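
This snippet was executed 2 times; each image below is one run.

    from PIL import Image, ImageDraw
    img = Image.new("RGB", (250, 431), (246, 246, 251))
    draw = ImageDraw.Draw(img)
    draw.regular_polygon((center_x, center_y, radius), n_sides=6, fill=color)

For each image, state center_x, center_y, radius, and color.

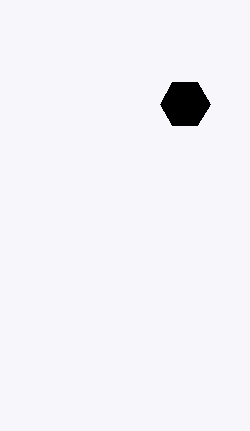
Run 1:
center_x = 185, center_y = 104, radius = 25, color = 'black'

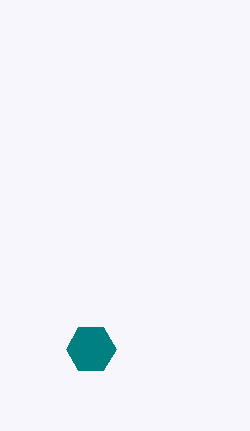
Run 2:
center_x = 91, center_y = 349, radius = 25, color = 'teal'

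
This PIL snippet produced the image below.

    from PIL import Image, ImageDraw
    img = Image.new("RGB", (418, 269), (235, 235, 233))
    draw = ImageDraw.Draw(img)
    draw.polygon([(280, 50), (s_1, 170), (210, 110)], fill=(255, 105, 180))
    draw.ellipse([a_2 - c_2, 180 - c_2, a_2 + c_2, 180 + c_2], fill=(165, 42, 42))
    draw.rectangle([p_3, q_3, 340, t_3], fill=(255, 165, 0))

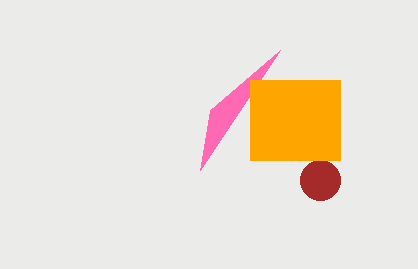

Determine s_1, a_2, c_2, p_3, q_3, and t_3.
s_1 = 200, a_2 = 320, c_2 = 20, p_3 = 250, q_3 = 80, t_3 = 160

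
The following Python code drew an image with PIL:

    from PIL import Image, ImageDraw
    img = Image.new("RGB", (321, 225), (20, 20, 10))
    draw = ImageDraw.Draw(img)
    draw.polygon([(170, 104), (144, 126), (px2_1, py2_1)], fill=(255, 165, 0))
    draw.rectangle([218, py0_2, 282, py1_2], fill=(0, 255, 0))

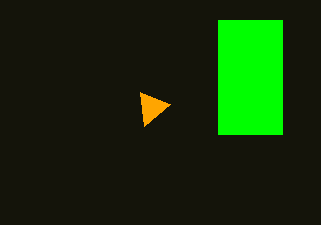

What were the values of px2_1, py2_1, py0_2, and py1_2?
px2_1 = 140; py2_1 = 92; py0_2 = 20; py1_2 = 134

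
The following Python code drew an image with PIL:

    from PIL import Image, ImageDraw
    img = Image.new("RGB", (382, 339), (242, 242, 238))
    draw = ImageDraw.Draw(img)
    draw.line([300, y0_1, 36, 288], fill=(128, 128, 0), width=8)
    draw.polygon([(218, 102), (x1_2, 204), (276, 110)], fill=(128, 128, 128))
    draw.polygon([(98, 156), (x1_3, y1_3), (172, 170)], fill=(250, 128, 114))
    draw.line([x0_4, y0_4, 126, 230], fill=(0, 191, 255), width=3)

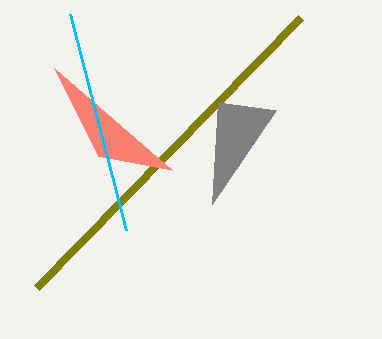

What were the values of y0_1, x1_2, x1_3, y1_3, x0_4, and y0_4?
y0_1 = 18, x1_2 = 212, x1_3 = 54, y1_3 = 68, x0_4 = 70, y0_4 = 14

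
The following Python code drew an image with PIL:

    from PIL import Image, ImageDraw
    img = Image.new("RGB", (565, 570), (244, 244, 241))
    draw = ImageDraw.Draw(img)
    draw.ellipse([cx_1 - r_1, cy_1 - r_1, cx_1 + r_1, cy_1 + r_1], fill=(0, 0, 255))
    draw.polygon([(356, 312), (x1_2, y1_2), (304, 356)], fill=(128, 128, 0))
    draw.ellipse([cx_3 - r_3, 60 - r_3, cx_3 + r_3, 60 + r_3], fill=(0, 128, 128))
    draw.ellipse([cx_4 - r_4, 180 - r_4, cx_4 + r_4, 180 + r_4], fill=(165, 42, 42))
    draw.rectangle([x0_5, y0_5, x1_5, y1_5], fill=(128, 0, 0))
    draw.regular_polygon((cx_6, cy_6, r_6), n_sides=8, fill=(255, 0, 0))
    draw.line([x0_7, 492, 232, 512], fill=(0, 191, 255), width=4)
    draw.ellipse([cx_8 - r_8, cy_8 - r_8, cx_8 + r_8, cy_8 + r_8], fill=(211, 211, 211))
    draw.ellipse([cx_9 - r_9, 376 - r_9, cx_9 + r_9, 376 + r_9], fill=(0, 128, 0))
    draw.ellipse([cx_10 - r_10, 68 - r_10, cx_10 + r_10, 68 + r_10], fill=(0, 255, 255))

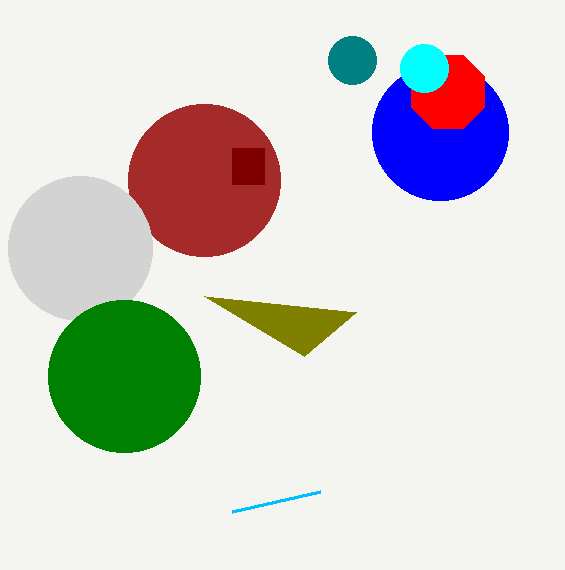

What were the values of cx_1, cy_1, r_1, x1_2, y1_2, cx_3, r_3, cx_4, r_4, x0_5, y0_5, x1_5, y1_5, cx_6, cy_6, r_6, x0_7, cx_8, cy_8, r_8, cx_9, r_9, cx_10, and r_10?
cx_1 = 440
cy_1 = 132
r_1 = 68
x1_2 = 204
y1_2 = 296
cx_3 = 352
r_3 = 24
cx_4 = 204
r_4 = 76
x0_5 = 232
y0_5 = 148
x1_5 = 264
y1_5 = 184
cx_6 = 448
cy_6 = 92
r_6 = 40
x0_7 = 320
cx_8 = 80
cy_8 = 248
r_8 = 72
cx_9 = 124
r_9 = 76
cx_10 = 424
r_10 = 24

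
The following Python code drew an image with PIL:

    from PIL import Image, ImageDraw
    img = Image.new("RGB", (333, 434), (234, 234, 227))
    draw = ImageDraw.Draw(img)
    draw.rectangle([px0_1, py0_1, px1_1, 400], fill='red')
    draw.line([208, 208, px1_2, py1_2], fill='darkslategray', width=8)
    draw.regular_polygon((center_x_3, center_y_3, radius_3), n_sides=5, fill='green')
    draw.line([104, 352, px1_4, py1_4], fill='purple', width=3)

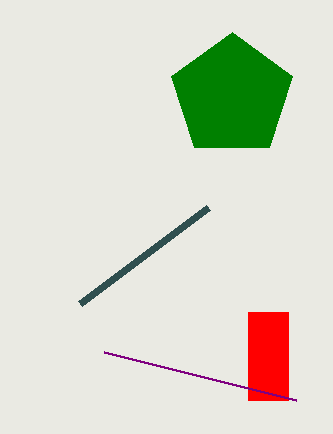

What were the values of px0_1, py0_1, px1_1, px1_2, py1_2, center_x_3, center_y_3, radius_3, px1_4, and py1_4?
px0_1 = 248; py0_1 = 312; px1_1 = 288; px1_2 = 80; py1_2 = 304; center_x_3 = 232; center_y_3 = 96; radius_3 = 64; px1_4 = 296; py1_4 = 400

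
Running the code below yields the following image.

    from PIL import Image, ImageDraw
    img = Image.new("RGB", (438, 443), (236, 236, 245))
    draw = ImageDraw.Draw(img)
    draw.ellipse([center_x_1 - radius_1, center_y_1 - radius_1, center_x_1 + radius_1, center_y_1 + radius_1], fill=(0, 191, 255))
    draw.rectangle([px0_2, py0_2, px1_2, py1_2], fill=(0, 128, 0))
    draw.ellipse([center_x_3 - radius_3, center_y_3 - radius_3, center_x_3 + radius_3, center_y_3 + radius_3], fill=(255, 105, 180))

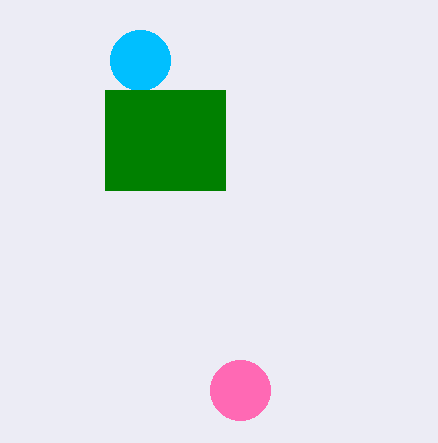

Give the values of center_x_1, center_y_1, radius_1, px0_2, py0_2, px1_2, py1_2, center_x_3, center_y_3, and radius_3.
center_x_1 = 140
center_y_1 = 60
radius_1 = 30
px0_2 = 105
py0_2 = 90
px1_2 = 225
py1_2 = 190
center_x_3 = 240
center_y_3 = 390
radius_3 = 30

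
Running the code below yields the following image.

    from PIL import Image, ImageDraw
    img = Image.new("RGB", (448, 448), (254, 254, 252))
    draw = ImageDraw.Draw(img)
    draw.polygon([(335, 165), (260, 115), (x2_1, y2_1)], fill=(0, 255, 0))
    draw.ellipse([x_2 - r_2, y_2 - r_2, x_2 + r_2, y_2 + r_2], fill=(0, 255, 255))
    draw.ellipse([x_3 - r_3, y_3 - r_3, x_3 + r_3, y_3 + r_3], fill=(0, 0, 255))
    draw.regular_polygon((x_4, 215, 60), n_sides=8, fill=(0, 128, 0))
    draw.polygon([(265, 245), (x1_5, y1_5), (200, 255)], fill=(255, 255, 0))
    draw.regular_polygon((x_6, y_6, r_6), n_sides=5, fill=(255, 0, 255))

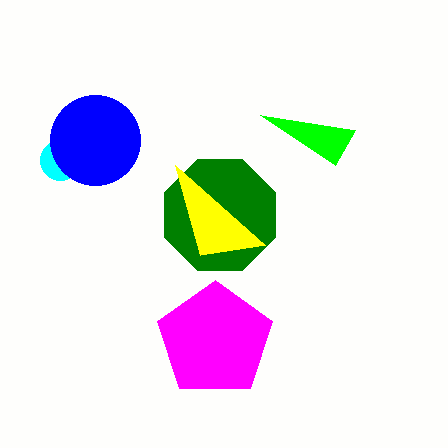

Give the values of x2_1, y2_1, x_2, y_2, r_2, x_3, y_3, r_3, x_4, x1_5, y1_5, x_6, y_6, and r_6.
x2_1 = 355
y2_1 = 130
x_2 = 60
y_2 = 160
r_2 = 20
x_3 = 95
y_3 = 140
r_3 = 45
x_4 = 220
x1_5 = 175
y1_5 = 165
x_6 = 215
y_6 = 340
r_6 = 60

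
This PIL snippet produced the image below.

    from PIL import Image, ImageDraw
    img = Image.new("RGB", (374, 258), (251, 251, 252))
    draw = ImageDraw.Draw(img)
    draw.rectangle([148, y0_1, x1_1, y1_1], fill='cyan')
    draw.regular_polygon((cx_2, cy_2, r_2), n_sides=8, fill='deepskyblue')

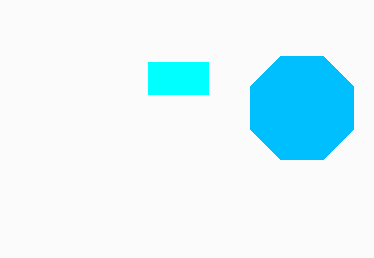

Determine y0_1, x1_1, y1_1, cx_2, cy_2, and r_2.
y0_1 = 62, x1_1 = 208, y1_1 = 94, cx_2 = 302, cy_2 = 108, r_2 = 56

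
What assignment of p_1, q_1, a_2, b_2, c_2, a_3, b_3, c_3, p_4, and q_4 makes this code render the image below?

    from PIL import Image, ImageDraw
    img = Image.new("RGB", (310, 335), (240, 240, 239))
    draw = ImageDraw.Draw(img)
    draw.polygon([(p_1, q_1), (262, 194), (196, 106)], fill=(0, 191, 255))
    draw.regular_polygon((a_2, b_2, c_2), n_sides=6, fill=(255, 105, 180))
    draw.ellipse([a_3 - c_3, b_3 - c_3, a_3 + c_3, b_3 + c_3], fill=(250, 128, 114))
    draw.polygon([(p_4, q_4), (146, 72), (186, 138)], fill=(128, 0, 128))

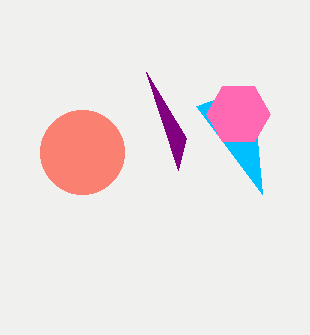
p_1 = 252, q_1 = 86, a_2 = 238, b_2 = 114, c_2 = 32, a_3 = 82, b_3 = 152, c_3 = 42, p_4 = 178, q_4 = 170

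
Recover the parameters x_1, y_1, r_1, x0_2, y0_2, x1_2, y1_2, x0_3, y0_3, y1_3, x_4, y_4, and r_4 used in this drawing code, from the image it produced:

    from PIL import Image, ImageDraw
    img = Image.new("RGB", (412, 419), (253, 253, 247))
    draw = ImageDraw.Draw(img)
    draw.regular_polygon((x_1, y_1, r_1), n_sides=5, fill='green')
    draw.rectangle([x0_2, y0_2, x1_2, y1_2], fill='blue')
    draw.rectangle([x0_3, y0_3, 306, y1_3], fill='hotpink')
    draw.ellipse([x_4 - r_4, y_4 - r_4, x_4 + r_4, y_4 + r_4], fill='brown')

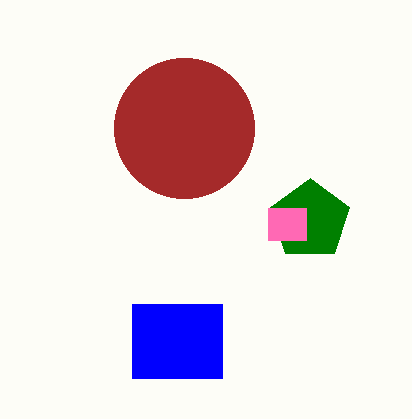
x_1 = 310; y_1 = 220; r_1 = 42; x0_2 = 132; y0_2 = 304; x1_2 = 222; y1_2 = 378; x0_3 = 268; y0_3 = 208; y1_3 = 240; x_4 = 184; y_4 = 128; r_4 = 70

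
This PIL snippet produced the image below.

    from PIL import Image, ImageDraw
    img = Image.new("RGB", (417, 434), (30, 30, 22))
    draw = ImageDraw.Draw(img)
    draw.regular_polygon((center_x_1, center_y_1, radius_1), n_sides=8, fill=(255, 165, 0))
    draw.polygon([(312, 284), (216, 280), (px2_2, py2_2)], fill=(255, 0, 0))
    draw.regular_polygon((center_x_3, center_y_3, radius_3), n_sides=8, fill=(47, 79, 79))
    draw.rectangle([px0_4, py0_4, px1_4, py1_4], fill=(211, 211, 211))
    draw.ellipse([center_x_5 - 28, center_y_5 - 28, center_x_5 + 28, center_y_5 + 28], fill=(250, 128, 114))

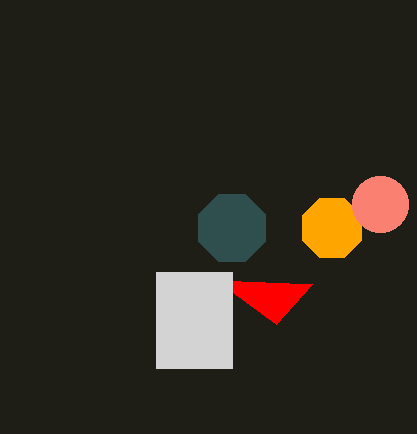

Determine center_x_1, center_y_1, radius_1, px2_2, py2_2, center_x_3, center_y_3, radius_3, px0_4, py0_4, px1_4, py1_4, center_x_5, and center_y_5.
center_x_1 = 332; center_y_1 = 228; radius_1 = 32; px2_2 = 276; py2_2 = 324; center_x_3 = 232; center_y_3 = 228; radius_3 = 36; px0_4 = 156; py0_4 = 272; px1_4 = 232; py1_4 = 368; center_x_5 = 380; center_y_5 = 204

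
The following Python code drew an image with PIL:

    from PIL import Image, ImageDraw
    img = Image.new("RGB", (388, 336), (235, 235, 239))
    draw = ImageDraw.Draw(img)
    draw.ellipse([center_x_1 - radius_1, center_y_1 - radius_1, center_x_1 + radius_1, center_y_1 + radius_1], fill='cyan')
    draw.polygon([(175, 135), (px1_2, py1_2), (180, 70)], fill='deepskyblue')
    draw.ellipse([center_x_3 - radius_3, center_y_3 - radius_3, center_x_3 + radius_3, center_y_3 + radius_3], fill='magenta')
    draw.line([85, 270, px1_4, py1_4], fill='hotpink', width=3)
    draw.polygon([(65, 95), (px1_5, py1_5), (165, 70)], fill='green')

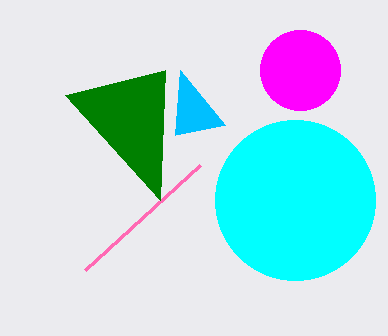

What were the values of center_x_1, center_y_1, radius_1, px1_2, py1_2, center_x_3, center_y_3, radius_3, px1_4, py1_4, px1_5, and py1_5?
center_x_1 = 295
center_y_1 = 200
radius_1 = 80
px1_2 = 225
py1_2 = 125
center_x_3 = 300
center_y_3 = 70
radius_3 = 40
px1_4 = 200
py1_4 = 165
px1_5 = 160
py1_5 = 200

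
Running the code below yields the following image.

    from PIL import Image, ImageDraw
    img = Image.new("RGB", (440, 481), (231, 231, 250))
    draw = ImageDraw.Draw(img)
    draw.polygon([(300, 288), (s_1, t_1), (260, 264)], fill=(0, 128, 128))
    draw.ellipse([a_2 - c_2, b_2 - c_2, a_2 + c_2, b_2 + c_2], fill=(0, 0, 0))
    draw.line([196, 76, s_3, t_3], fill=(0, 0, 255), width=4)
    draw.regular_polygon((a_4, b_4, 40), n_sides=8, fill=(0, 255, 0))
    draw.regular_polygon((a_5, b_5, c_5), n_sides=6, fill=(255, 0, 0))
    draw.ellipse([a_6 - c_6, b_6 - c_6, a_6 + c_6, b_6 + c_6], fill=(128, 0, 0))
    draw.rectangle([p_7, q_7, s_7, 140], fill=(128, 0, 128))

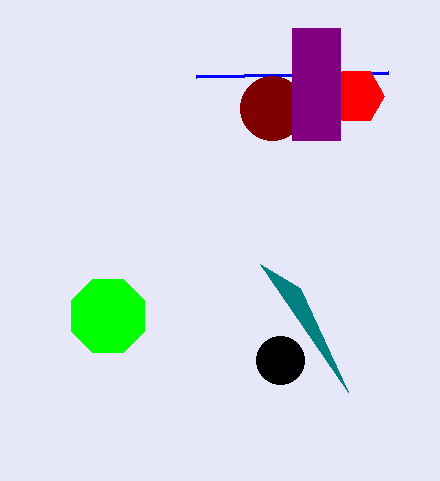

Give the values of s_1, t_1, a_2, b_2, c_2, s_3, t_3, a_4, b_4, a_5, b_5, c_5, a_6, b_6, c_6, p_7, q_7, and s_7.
s_1 = 348; t_1 = 392; a_2 = 280; b_2 = 360; c_2 = 24; s_3 = 388; t_3 = 72; a_4 = 108; b_4 = 316; a_5 = 356; b_5 = 96; c_5 = 28; a_6 = 272; b_6 = 108; c_6 = 32; p_7 = 292; q_7 = 28; s_7 = 340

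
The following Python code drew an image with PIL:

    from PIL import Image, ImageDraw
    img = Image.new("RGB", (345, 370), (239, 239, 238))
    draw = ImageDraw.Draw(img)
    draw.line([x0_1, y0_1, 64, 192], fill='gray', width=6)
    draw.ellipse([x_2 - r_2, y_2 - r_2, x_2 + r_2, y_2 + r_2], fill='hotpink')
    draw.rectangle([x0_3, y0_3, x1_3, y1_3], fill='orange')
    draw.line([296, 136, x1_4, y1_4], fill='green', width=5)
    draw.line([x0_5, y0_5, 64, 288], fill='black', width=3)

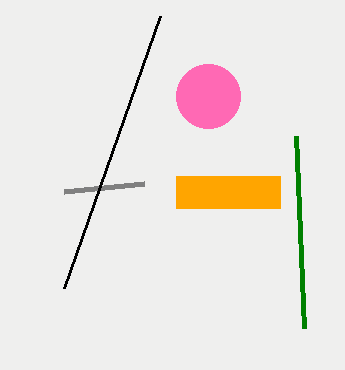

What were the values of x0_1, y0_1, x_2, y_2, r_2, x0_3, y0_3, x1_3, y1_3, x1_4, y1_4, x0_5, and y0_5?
x0_1 = 144; y0_1 = 184; x_2 = 208; y_2 = 96; r_2 = 32; x0_3 = 176; y0_3 = 176; x1_3 = 280; y1_3 = 208; x1_4 = 304; y1_4 = 328; x0_5 = 160; y0_5 = 16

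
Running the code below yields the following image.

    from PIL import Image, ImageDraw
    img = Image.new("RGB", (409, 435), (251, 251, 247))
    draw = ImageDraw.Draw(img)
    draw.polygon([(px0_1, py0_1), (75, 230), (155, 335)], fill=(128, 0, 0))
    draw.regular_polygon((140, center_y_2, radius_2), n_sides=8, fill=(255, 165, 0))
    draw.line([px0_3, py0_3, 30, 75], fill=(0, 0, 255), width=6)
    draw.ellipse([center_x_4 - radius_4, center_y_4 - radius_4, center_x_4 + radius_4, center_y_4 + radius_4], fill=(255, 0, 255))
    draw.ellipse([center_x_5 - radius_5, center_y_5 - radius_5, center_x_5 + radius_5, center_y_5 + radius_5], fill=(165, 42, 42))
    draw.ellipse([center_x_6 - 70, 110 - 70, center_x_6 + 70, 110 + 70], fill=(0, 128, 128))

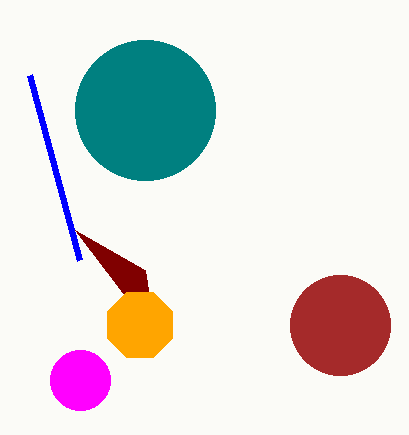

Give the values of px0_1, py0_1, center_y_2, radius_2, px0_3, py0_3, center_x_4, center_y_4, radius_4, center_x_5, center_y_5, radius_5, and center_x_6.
px0_1 = 145
py0_1 = 270
center_y_2 = 325
radius_2 = 35
px0_3 = 80
py0_3 = 260
center_x_4 = 80
center_y_4 = 380
radius_4 = 30
center_x_5 = 340
center_y_5 = 325
radius_5 = 50
center_x_6 = 145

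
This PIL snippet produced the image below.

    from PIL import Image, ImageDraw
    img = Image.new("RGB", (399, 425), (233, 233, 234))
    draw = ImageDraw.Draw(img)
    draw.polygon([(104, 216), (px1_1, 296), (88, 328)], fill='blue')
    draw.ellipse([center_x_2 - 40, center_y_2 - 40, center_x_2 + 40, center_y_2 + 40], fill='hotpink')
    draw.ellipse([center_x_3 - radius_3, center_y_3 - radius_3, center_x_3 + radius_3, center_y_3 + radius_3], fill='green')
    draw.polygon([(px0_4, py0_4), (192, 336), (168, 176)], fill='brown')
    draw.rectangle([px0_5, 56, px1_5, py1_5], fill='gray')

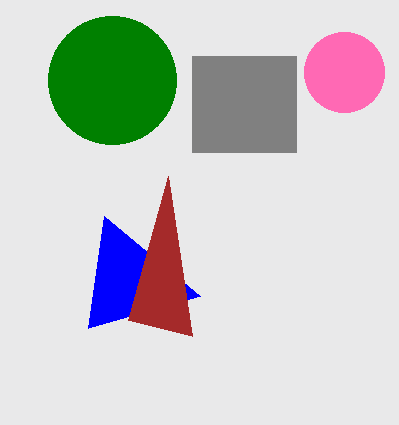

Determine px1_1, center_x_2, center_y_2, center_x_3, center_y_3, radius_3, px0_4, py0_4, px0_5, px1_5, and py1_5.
px1_1 = 200, center_x_2 = 344, center_y_2 = 72, center_x_3 = 112, center_y_3 = 80, radius_3 = 64, px0_4 = 128, py0_4 = 320, px0_5 = 192, px1_5 = 296, py1_5 = 152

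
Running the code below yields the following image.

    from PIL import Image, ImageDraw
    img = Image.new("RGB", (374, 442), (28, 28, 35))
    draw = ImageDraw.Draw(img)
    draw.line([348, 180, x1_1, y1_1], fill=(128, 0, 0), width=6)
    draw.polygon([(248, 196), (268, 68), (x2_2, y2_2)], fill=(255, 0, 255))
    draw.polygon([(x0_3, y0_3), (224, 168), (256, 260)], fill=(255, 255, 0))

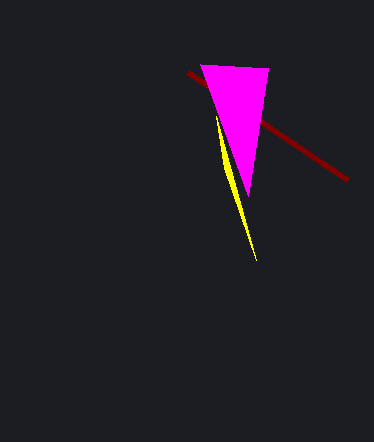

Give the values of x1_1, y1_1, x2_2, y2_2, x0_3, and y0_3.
x1_1 = 188; y1_1 = 72; x2_2 = 200; y2_2 = 64; x0_3 = 216; y0_3 = 116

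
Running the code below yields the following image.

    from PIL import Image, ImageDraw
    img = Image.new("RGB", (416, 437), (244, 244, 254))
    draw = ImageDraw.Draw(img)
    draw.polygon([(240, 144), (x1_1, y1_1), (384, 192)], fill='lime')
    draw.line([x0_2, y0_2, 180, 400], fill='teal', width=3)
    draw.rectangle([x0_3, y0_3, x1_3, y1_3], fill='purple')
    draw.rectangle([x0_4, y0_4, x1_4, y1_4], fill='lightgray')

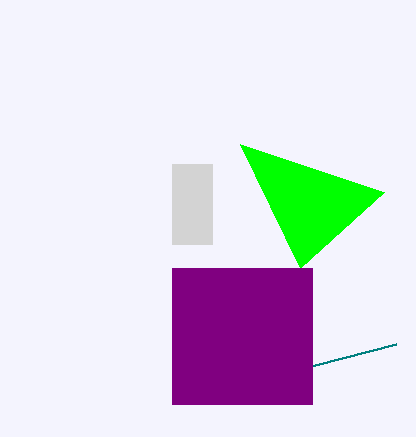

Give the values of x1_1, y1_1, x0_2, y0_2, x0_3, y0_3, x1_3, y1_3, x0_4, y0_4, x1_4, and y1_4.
x1_1 = 300; y1_1 = 268; x0_2 = 396; y0_2 = 344; x0_3 = 172; y0_3 = 268; x1_3 = 312; y1_3 = 404; x0_4 = 172; y0_4 = 164; x1_4 = 212; y1_4 = 244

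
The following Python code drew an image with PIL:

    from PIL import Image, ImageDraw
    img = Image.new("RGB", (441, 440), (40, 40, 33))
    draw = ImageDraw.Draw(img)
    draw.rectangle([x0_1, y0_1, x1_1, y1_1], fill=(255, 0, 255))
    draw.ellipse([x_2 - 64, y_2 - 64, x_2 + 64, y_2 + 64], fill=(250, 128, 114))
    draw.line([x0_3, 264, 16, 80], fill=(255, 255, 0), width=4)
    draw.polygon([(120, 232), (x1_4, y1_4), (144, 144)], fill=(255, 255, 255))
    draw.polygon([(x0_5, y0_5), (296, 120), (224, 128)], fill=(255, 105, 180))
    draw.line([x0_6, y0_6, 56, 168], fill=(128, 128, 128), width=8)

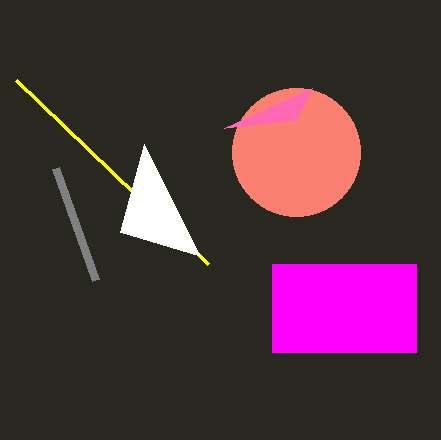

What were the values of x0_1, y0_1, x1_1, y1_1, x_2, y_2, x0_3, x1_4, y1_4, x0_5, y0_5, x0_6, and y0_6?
x0_1 = 272
y0_1 = 264
x1_1 = 416
y1_1 = 352
x_2 = 296
y_2 = 152
x0_3 = 208
x1_4 = 200
y1_4 = 256
x0_5 = 312
y0_5 = 88
x0_6 = 96
y0_6 = 280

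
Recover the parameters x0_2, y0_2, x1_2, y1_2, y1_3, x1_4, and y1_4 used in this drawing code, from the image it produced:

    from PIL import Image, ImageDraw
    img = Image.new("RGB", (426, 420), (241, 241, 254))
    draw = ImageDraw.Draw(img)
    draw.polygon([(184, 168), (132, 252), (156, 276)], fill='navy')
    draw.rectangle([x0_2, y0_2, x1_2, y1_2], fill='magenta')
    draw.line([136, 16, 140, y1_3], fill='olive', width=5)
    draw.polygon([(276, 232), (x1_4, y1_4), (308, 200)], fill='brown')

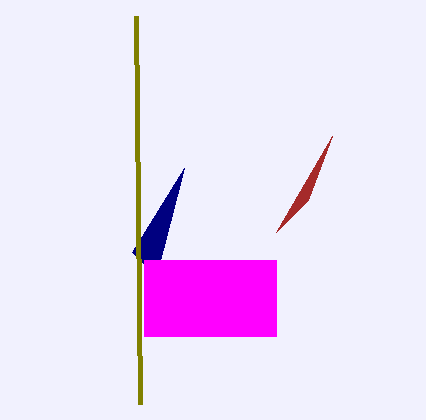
x0_2 = 144
y0_2 = 260
x1_2 = 276
y1_2 = 336
y1_3 = 404
x1_4 = 332
y1_4 = 136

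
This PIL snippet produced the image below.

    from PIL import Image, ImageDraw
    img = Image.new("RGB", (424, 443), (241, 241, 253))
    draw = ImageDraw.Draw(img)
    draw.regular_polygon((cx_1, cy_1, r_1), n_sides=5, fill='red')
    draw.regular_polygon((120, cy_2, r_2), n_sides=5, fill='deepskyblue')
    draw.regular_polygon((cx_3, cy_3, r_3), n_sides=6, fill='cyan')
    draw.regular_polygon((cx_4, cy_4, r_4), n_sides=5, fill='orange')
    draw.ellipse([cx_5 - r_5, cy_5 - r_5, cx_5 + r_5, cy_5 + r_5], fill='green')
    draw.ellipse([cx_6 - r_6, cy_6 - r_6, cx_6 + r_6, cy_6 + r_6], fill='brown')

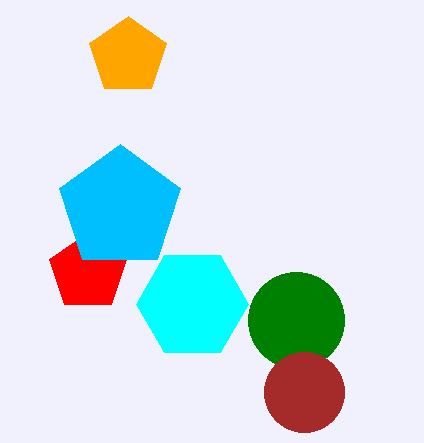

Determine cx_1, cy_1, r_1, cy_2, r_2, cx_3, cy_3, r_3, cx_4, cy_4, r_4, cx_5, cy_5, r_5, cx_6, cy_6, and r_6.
cx_1 = 88; cy_1 = 272; r_1 = 40; cy_2 = 208; r_2 = 64; cx_3 = 192; cy_3 = 304; r_3 = 56; cx_4 = 128; cy_4 = 56; r_4 = 40; cx_5 = 296; cy_5 = 320; r_5 = 48; cx_6 = 304; cy_6 = 392; r_6 = 40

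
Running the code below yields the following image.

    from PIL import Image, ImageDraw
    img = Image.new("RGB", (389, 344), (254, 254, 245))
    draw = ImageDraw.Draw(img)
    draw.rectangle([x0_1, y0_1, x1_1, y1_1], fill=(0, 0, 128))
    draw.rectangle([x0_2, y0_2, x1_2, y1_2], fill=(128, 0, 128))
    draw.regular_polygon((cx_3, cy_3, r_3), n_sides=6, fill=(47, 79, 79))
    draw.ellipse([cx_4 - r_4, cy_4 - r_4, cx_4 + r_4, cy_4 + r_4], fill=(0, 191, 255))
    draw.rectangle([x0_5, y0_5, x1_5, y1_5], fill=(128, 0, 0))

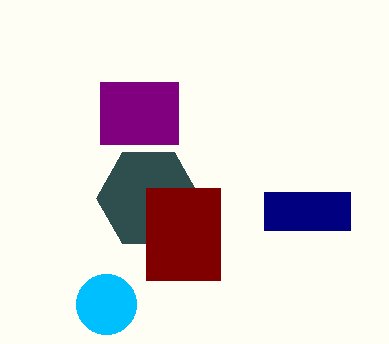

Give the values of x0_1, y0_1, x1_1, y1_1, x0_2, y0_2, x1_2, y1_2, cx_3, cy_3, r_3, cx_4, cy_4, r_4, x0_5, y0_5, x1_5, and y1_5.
x0_1 = 264; y0_1 = 192; x1_1 = 350; y1_1 = 230; x0_2 = 100; y0_2 = 82; x1_2 = 178; y1_2 = 144; cx_3 = 148; cy_3 = 198; r_3 = 52; cx_4 = 106; cy_4 = 304; r_4 = 30; x0_5 = 146; y0_5 = 188; x1_5 = 220; y1_5 = 280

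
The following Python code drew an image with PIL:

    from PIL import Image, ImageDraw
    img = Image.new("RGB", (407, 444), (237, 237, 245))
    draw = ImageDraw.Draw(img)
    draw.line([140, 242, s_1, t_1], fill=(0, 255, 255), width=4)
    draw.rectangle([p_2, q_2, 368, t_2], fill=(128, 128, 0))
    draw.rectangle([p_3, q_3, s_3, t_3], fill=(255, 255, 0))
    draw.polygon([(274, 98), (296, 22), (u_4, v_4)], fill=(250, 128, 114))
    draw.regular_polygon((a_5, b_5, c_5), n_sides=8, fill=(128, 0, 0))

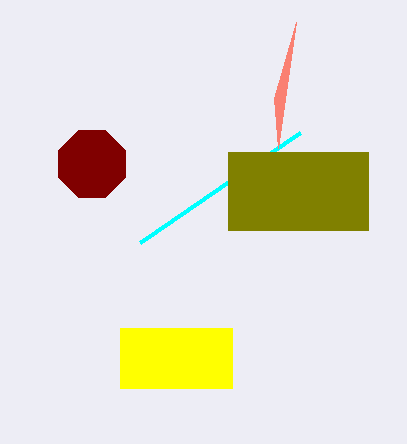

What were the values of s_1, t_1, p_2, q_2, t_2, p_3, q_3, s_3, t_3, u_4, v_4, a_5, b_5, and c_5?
s_1 = 300, t_1 = 132, p_2 = 228, q_2 = 152, t_2 = 230, p_3 = 120, q_3 = 328, s_3 = 232, t_3 = 388, u_4 = 278, v_4 = 148, a_5 = 92, b_5 = 164, c_5 = 36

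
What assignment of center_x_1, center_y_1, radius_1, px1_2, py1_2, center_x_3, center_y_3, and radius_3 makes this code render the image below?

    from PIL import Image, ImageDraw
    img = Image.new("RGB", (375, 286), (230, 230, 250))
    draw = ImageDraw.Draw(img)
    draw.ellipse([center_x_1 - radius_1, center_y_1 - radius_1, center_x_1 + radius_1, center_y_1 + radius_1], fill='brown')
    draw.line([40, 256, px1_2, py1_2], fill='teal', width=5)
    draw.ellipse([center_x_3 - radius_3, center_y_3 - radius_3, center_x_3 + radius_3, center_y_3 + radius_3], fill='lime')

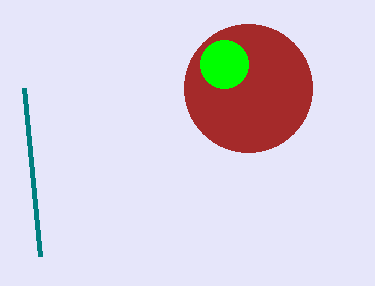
center_x_1 = 248; center_y_1 = 88; radius_1 = 64; px1_2 = 24; py1_2 = 88; center_x_3 = 224; center_y_3 = 64; radius_3 = 24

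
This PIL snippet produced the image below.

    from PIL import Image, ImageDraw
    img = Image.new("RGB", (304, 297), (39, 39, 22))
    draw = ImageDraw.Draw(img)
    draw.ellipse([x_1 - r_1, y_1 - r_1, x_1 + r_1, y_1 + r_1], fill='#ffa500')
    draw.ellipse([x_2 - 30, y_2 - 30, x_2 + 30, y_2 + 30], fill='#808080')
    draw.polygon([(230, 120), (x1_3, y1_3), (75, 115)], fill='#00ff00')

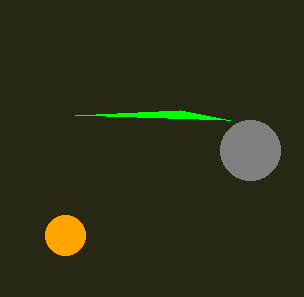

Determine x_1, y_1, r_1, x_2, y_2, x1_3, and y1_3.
x_1 = 65, y_1 = 235, r_1 = 20, x_2 = 250, y_2 = 150, x1_3 = 180, y1_3 = 110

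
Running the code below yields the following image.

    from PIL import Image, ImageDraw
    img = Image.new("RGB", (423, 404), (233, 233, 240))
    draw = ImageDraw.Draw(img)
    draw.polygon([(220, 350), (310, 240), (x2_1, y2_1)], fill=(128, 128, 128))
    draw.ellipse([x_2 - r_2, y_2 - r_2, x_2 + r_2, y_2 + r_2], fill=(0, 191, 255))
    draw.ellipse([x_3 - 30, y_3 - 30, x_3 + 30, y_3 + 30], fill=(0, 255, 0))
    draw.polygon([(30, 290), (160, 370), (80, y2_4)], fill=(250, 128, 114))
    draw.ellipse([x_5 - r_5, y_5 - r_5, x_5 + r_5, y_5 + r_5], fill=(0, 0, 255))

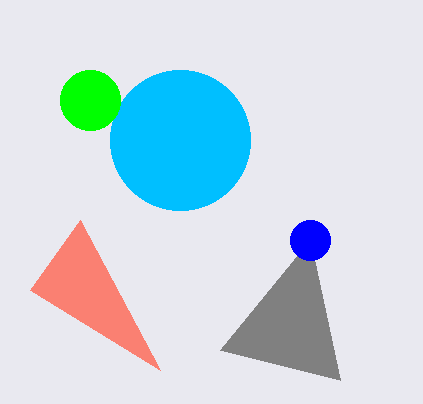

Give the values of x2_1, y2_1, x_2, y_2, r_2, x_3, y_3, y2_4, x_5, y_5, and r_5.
x2_1 = 340; y2_1 = 380; x_2 = 180; y_2 = 140; r_2 = 70; x_3 = 90; y_3 = 100; y2_4 = 220; x_5 = 310; y_5 = 240; r_5 = 20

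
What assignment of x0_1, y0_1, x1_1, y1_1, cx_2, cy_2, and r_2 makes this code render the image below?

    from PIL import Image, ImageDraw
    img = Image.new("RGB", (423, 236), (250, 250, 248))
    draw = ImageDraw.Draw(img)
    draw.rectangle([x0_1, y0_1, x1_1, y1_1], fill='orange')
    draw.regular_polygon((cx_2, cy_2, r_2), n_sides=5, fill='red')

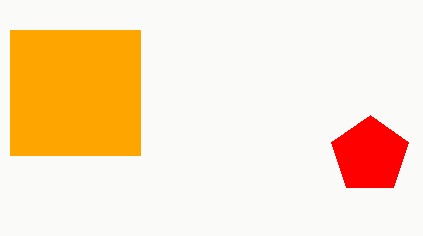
x0_1 = 10, y0_1 = 30, x1_1 = 140, y1_1 = 155, cx_2 = 370, cy_2 = 155, r_2 = 40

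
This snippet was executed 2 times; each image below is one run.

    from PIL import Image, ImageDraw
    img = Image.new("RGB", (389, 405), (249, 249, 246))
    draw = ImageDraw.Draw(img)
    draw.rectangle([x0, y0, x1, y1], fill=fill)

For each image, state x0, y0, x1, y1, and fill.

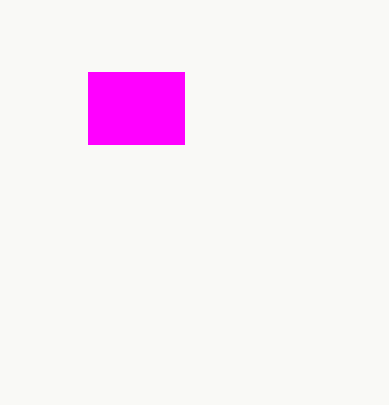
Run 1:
x0 = 88
y0 = 72
x1 = 184
y1 = 144
fill = 'magenta'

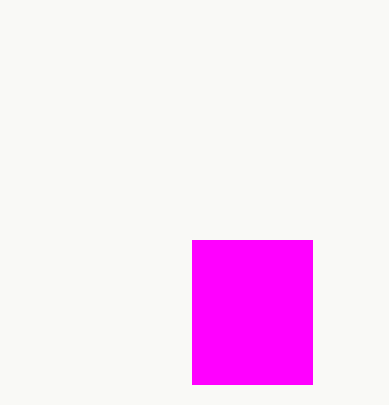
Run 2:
x0 = 192; y0 = 240; x1 = 312; y1 = 384; fill = 'magenta'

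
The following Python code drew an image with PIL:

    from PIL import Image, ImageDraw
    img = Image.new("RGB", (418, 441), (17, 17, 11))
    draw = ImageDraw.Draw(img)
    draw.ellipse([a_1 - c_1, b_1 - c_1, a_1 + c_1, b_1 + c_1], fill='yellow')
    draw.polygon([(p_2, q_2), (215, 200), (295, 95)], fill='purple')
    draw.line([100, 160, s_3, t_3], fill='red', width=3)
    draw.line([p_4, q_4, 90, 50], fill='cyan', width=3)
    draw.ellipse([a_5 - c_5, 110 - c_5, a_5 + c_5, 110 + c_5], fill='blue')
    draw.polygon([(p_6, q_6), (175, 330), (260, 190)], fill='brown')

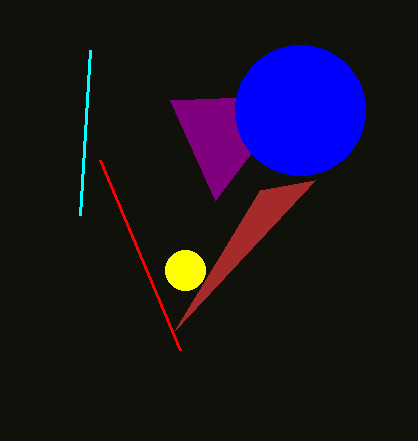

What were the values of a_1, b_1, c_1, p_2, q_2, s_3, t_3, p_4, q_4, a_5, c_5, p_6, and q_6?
a_1 = 185, b_1 = 270, c_1 = 20, p_2 = 170, q_2 = 100, s_3 = 180, t_3 = 350, p_4 = 80, q_4 = 215, a_5 = 300, c_5 = 65, p_6 = 315, q_6 = 180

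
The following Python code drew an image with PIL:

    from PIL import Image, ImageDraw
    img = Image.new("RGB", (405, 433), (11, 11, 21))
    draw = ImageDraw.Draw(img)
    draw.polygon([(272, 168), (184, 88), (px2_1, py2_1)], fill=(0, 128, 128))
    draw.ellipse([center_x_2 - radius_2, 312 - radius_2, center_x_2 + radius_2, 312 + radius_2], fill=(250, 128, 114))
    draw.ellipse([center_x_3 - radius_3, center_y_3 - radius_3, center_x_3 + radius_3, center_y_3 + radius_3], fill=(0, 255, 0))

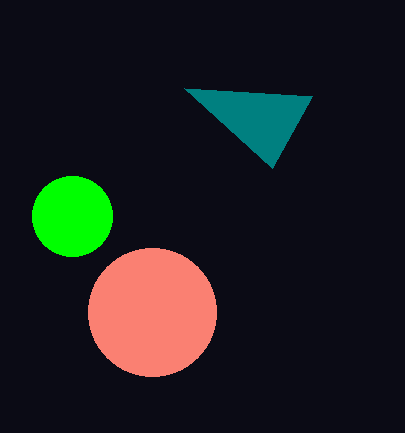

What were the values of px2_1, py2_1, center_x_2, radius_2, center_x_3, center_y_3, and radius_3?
px2_1 = 312
py2_1 = 96
center_x_2 = 152
radius_2 = 64
center_x_3 = 72
center_y_3 = 216
radius_3 = 40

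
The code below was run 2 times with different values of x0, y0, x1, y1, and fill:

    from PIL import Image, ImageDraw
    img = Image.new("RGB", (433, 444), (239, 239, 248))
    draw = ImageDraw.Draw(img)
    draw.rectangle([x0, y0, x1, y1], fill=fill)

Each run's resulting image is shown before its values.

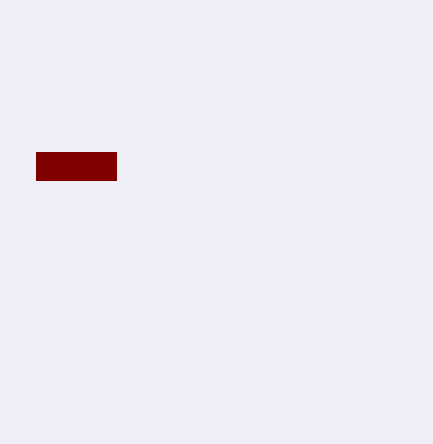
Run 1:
x0 = 36, y0 = 152, x1 = 116, y1 = 180, fill = 'maroon'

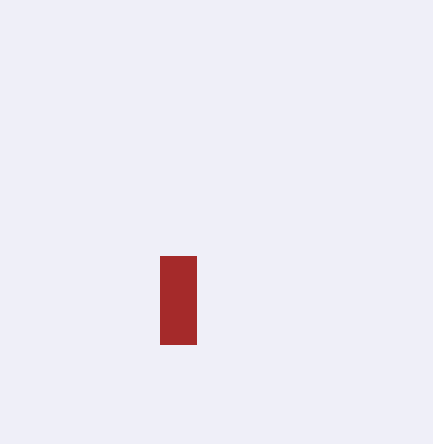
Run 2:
x0 = 160, y0 = 256, x1 = 196, y1 = 344, fill = 'brown'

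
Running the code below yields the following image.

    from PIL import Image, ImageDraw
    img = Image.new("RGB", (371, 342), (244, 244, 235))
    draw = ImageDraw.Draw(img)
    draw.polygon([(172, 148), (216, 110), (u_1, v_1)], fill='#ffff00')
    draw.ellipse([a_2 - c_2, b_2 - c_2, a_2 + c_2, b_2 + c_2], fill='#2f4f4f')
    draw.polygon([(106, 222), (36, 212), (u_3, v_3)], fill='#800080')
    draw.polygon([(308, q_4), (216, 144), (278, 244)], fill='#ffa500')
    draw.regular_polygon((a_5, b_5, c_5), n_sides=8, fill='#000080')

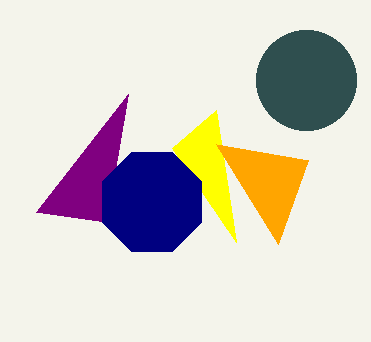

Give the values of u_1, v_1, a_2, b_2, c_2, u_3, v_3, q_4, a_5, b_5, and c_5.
u_1 = 236; v_1 = 242; a_2 = 306; b_2 = 80; c_2 = 50; u_3 = 128; v_3 = 94; q_4 = 160; a_5 = 152; b_5 = 202; c_5 = 54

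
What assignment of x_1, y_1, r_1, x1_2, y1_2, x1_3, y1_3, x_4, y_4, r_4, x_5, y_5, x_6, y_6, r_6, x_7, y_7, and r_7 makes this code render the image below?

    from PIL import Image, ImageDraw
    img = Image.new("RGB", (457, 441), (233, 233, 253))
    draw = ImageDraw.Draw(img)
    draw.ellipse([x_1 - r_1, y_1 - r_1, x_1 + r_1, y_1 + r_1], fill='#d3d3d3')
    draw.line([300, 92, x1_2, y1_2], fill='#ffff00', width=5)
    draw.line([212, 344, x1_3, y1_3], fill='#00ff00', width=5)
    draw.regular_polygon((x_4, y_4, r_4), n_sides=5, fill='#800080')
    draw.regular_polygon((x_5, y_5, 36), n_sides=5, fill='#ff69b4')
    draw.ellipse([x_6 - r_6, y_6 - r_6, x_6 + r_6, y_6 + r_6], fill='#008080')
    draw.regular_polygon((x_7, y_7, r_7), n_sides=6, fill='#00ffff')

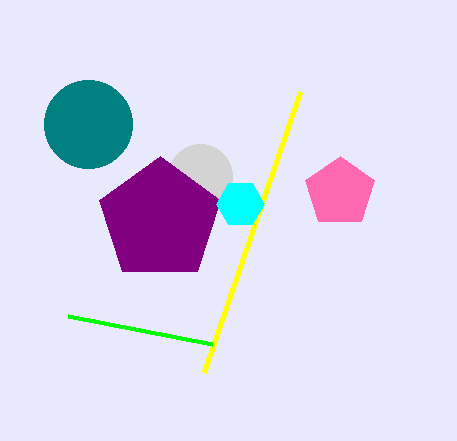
x_1 = 200, y_1 = 176, r_1 = 32, x1_2 = 204, y1_2 = 372, x1_3 = 68, y1_3 = 316, x_4 = 160, y_4 = 220, r_4 = 64, x_5 = 340, y_5 = 192, x_6 = 88, y_6 = 124, r_6 = 44, x_7 = 240, y_7 = 204, r_7 = 24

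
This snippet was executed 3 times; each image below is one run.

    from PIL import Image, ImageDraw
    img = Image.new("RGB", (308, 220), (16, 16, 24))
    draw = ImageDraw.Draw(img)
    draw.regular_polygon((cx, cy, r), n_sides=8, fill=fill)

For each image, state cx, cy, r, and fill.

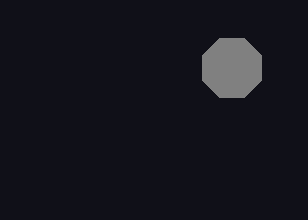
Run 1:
cx = 232; cy = 68; r = 32; fill = 'gray'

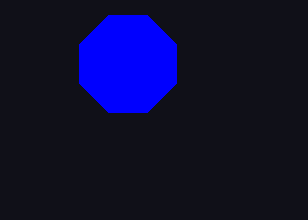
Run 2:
cx = 128, cy = 64, r = 52, fill = 'blue'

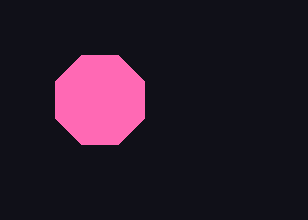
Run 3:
cx = 100, cy = 100, r = 48, fill = 'hotpink'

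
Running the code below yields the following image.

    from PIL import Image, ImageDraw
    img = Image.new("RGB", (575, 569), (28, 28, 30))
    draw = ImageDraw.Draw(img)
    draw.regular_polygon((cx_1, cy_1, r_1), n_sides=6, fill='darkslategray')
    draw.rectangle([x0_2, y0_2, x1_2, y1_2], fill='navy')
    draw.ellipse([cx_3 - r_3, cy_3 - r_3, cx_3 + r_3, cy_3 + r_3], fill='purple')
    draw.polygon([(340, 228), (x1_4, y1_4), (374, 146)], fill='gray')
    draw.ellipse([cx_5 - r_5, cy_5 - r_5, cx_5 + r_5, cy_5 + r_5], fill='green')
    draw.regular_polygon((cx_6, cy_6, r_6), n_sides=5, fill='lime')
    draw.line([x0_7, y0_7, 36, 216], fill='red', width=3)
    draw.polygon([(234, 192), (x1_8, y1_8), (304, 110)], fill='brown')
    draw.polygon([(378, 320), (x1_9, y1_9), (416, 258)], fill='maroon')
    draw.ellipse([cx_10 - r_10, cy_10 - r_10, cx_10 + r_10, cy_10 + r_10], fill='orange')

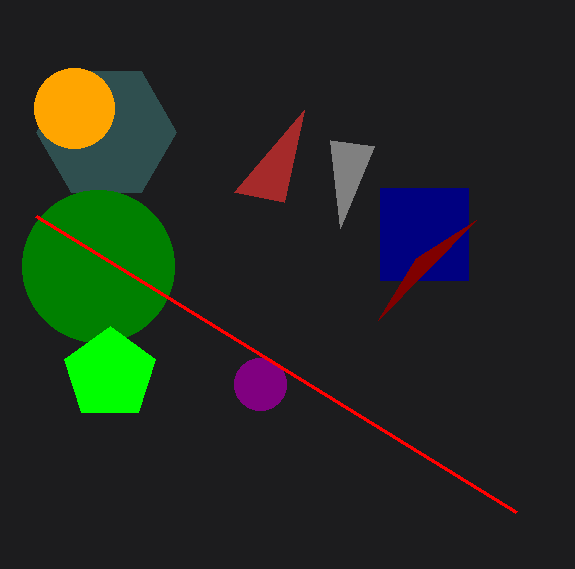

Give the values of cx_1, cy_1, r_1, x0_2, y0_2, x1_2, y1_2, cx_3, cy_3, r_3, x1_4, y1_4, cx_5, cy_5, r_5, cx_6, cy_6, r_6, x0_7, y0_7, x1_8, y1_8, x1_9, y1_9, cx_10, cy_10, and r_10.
cx_1 = 106, cy_1 = 132, r_1 = 70, x0_2 = 380, y0_2 = 188, x1_2 = 468, y1_2 = 280, cx_3 = 260, cy_3 = 384, r_3 = 26, x1_4 = 330, y1_4 = 140, cx_5 = 98, cy_5 = 266, r_5 = 76, cx_6 = 110, cy_6 = 374, r_6 = 48, x0_7 = 516, y0_7 = 512, x1_8 = 284, y1_8 = 202, x1_9 = 476, y1_9 = 220, cx_10 = 74, cy_10 = 108, r_10 = 40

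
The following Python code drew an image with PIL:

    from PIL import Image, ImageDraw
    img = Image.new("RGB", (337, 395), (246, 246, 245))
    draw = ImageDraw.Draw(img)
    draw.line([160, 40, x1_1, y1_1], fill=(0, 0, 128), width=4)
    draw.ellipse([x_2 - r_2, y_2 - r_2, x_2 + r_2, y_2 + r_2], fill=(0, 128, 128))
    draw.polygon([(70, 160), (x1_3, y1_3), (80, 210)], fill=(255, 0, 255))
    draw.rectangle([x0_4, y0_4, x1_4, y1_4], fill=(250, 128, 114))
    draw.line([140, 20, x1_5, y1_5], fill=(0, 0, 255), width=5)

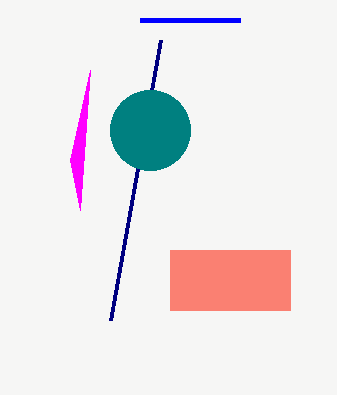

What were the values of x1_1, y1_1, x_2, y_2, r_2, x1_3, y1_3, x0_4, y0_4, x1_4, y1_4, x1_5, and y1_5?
x1_1 = 110; y1_1 = 320; x_2 = 150; y_2 = 130; r_2 = 40; x1_3 = 90; y1_3 = 70; x0_4 = 170; y0_4 = 250; x1_4 = 290; y1_4 = 310; x1_5 = 240; y1_5 = 20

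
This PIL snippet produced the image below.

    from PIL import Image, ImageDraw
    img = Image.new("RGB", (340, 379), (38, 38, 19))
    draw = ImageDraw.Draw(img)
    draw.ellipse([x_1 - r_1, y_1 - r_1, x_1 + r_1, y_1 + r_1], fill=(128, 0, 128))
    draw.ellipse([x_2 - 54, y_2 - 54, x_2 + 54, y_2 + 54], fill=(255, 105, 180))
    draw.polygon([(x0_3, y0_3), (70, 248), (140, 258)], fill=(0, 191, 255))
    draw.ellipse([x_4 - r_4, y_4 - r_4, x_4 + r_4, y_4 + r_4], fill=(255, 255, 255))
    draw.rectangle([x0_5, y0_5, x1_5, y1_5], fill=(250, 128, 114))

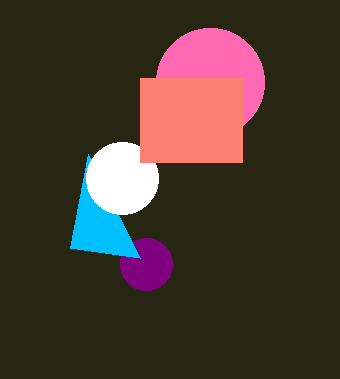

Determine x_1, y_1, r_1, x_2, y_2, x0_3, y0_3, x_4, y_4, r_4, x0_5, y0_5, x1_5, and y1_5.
x_1 = 146
y_1 = 264
r_1 = 26
x_2 = 210
y_2 = 82
x0_3 = 88
y0_3 = 154
x_4 = 122
y_4 = 178
r_4 = 36
x0_5 = 140
y0_5 = 78
x1_5 = 242
y1_5 = 162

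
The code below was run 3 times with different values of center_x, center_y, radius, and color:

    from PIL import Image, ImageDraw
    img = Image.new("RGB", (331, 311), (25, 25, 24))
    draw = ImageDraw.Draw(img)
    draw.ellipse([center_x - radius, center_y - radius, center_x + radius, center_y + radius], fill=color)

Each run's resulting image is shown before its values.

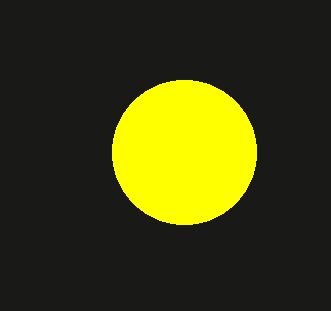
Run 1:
center_x = 184
center_y = 152
radius = 72
color = 'yellow'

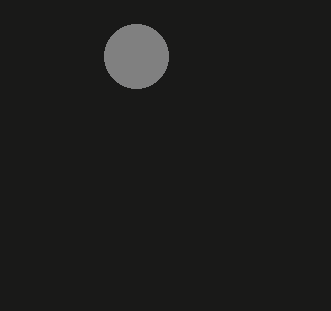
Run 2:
center_x = 136; center_y = 56; radius = 32; color = 'gray'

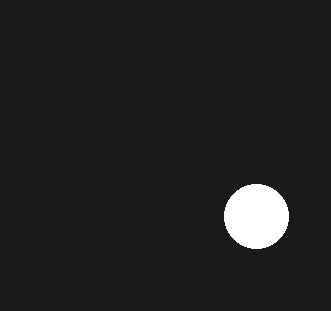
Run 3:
center_x = 256, center_y = 216, radius = 32, color = 'white'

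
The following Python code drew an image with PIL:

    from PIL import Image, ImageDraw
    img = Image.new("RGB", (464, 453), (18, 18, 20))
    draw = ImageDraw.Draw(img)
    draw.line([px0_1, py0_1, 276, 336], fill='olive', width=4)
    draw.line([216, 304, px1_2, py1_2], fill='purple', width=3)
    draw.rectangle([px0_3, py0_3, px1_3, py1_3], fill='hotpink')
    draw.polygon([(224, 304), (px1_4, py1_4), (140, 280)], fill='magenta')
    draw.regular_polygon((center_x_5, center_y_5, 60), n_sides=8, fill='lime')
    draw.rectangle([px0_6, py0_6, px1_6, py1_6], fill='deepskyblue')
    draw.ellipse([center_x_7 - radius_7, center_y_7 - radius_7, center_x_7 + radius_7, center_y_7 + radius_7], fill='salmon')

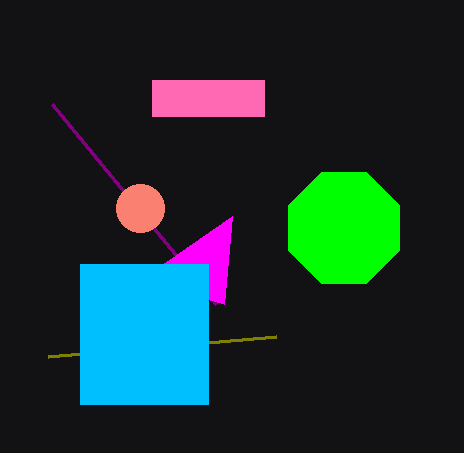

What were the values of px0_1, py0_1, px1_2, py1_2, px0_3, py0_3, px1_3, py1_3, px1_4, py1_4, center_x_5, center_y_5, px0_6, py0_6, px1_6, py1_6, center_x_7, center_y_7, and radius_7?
px0_1 = 48, py0_1 = 356, px1_2 = 52, py1_2 = 104, px0_3 = 152, py0_3 = 80, px1_3 = 264, py1_3 = 116, px1_4 = 232, py1_4 = 216, center_x_5 = 344, center_y_5 = 228, px0_6 = 80, py0_6 = 264, px1_6 = 208, py1_6 = 404, center_x_7 = 140, center_y_7 = 208, radius_7 = 24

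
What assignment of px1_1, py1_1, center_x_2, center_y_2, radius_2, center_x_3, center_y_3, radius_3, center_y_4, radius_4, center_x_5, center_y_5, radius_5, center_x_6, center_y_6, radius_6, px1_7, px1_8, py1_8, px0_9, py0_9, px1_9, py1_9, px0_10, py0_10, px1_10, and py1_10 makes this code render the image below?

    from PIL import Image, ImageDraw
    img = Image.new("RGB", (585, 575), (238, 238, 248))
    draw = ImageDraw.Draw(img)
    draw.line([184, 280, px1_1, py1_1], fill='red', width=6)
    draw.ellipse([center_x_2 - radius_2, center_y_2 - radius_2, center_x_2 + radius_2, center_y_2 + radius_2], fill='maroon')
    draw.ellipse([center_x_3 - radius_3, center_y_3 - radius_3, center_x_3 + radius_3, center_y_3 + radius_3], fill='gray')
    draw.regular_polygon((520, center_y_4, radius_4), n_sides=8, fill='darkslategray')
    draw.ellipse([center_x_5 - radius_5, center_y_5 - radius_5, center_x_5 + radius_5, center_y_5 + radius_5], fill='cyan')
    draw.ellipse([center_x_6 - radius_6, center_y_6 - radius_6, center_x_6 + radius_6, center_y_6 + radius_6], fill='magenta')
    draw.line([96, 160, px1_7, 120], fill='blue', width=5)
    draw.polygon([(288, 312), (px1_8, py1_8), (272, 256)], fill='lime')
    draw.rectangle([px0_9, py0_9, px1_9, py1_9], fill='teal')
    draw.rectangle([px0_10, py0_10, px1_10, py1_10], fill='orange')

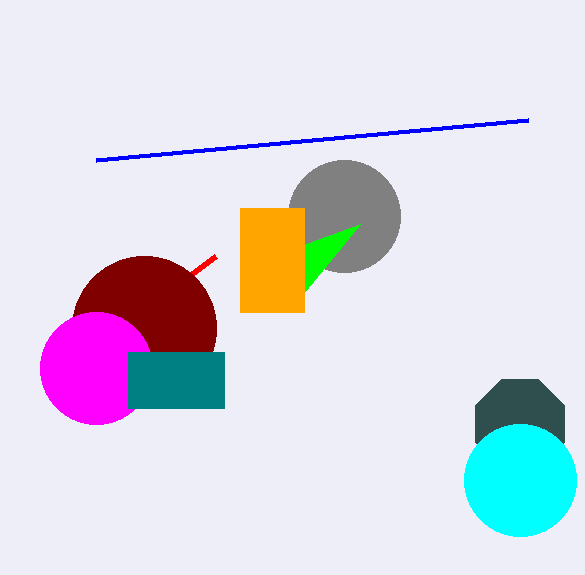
px1_1 = 216
py1_1 = 256
center_x_2 = 144
center_y_2 = 328
radius_2 = 72
center_x_3 = 344
center_y_3 = 216
radius_3 = 56
center_y_4 = 424
radius_4 = 48
center_x_5 = 520
center_y_5 = 480
radius_5 = 56
center_x_6 = 96
center_y_6 = 368
radius_6 = 56
px1_7 = 528
px1_8 = 360
py1_8 = 224
px0_9 = 128
py0_9 = 352
px1_9 = 224
py1_9 = 408
px0_10 = 240
py0_10 = 208
px1_10 = 304
py1_10 = 312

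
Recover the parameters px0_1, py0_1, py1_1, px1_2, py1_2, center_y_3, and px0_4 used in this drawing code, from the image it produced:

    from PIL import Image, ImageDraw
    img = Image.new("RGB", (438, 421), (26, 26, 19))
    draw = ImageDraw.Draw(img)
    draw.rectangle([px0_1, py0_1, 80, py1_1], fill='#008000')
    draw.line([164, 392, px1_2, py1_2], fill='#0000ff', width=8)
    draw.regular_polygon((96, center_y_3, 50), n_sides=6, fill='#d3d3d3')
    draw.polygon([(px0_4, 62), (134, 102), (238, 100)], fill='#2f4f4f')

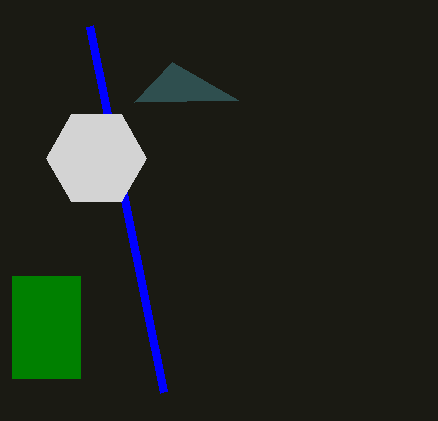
px0_1 = 12; py0_1 = 276; py1_1 = 378; px1_2 = 90; py1_2 = 26; center_y_3 = 158; px0_4 = 172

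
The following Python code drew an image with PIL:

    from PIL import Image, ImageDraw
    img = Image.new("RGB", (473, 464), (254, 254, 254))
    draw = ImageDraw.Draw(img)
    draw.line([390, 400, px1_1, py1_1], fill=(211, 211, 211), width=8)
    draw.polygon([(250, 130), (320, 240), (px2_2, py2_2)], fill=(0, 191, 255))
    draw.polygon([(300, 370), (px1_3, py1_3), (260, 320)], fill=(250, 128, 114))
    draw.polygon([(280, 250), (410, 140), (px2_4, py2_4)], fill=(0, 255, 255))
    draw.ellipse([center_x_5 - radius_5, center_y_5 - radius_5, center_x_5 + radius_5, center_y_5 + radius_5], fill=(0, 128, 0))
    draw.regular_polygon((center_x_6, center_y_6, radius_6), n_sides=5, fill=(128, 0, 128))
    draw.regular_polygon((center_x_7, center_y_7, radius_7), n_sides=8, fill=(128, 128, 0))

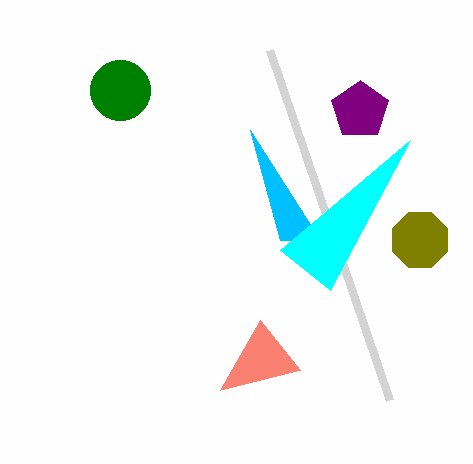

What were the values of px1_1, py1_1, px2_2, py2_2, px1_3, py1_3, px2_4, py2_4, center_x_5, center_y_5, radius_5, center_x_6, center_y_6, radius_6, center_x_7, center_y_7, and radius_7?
px1_1 = 270
py1_1 = 50
px2_2 = 280
py2_2 = 240
px1_3 = 220
py1_3 = 390
px2_4 = 330
py2_4 = 290
center_x_5 = 120
center_y_5 = 90
radius_5 = 30
center_x_6 = 360
center_y_6 = 110
radius_6 = 30
center_x_7 = 420
center_y_7 = 240
radius_7 = 30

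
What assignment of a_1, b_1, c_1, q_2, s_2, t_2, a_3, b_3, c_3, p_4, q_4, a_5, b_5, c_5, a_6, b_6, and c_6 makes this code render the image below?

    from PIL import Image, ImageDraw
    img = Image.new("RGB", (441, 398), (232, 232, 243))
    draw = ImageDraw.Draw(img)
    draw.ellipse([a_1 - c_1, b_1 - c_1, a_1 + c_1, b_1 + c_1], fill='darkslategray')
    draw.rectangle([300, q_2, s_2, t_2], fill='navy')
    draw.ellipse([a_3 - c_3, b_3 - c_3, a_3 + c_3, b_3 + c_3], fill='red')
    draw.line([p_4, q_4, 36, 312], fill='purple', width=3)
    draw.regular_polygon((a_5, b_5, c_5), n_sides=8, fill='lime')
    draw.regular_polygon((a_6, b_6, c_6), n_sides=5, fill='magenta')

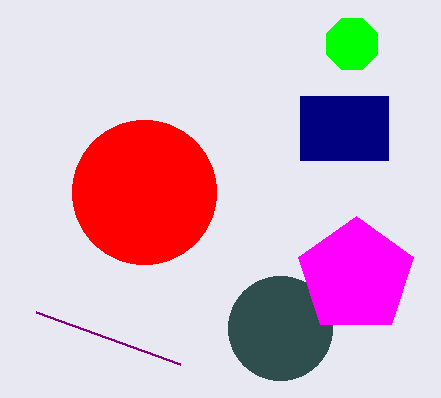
a_1 = 280
b_1 = 328
c_1 = 52
q_2 = 96
s_2 = 388
t_2 = 160
a_3 = 144
b_3 = 192
c_3 = 72
p_4 = 180
q_4 = 364
a_5 = 352
b_5 = 44
c_5 = 28
a_6 = 356
b_6 = 276
c_6 = 60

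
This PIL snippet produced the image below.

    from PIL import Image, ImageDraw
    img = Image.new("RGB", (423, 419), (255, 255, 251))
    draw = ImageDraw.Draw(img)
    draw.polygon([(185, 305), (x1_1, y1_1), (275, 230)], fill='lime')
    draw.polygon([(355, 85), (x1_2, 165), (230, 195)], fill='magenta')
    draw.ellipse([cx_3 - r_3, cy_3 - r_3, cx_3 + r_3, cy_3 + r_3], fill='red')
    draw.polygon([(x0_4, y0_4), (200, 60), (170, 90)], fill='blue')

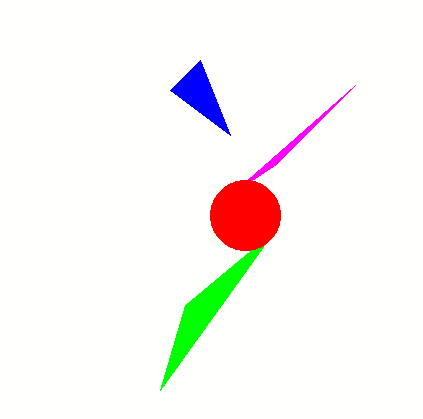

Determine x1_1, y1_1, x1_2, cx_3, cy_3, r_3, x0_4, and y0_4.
x1_1 = 160
y1_1 = 390
x1_2 = 275
cx_3 = 245
cy_3 = 215
r_3 = 35
x0_4 = 230
y0_4 = 135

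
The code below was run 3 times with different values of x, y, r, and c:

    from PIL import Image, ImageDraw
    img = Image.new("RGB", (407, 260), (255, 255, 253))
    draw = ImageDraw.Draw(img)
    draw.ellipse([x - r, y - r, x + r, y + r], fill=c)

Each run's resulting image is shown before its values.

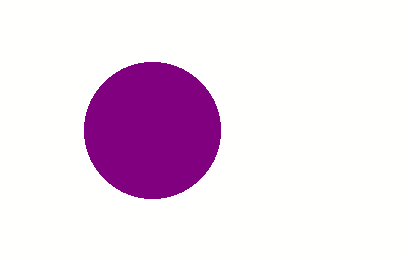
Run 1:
x = 152
y = 130
r = 68
c = 'purple'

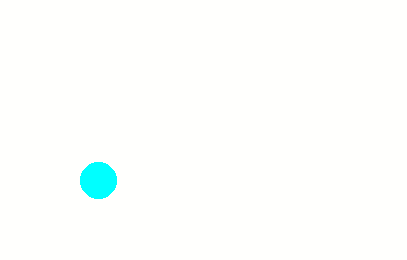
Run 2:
x = 98; y = 180; r = 18; c = 'cyan'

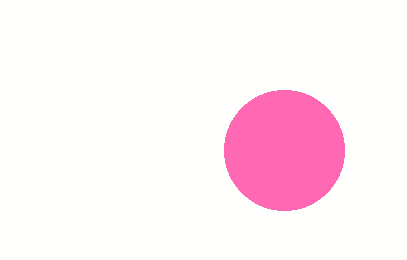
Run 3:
x = 284; y = 150; r = 60; c = 'hotpink'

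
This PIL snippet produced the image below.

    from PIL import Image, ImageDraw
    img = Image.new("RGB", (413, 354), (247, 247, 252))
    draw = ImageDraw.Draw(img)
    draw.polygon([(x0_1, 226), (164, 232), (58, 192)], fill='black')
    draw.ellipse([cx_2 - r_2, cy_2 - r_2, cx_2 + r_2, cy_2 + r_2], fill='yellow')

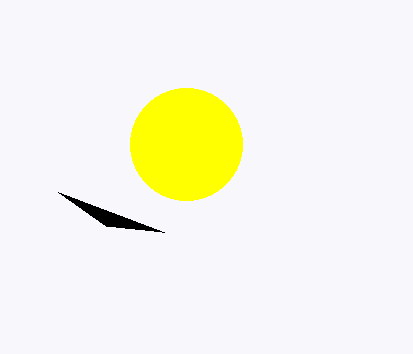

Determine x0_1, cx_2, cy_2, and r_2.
x0_1 = 106
cx_2 = 186
cy_2 = 144
r_2 = 56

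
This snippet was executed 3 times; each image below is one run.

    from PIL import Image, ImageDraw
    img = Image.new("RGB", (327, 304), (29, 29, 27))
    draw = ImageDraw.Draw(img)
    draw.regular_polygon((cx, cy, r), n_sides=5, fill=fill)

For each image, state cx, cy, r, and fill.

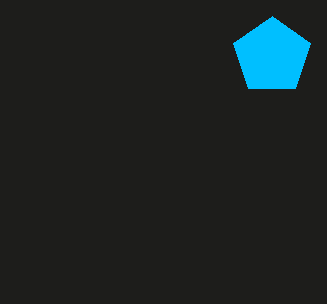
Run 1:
cx = 272; cy = 56; r = 40; fill = 'deepskyblue'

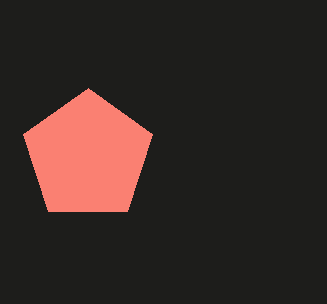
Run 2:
cx = 88, cy = 156, r = 68, fill = 'salmon'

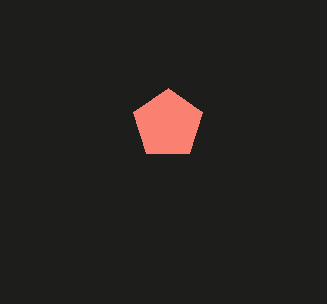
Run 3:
cx = 168
cy = 124
r = 36
fill = 'salmon'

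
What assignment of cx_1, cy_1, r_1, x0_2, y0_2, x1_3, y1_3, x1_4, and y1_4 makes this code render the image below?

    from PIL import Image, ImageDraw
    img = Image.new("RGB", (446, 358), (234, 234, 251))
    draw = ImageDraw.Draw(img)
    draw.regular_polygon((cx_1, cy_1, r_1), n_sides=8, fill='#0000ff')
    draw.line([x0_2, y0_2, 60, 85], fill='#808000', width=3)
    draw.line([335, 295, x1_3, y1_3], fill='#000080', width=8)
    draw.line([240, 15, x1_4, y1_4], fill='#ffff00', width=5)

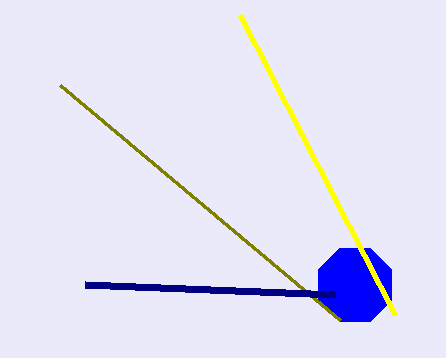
cx_1 = 355, cy_1 = 285, r_1 = 40, x0_2 = 340, y0_2 = 320, x1_3 = 85, y1_3 = 285, x1_4 = 395, y1_4 = 315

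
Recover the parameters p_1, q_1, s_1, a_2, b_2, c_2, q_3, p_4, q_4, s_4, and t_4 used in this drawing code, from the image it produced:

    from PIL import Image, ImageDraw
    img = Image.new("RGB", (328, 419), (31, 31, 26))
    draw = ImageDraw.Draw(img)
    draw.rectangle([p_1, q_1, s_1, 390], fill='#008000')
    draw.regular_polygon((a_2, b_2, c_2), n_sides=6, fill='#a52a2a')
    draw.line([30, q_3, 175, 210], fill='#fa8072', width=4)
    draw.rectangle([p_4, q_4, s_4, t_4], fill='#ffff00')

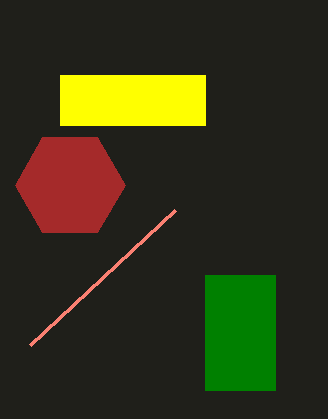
p_1 = 205; q_1 = 275; s_1 = 275; a_2 = 70; b_2 = 185; c_2 = 55; q_3 = 345; p_4 = 60; q_4 = 75; s_4 = 205; t_4 = 125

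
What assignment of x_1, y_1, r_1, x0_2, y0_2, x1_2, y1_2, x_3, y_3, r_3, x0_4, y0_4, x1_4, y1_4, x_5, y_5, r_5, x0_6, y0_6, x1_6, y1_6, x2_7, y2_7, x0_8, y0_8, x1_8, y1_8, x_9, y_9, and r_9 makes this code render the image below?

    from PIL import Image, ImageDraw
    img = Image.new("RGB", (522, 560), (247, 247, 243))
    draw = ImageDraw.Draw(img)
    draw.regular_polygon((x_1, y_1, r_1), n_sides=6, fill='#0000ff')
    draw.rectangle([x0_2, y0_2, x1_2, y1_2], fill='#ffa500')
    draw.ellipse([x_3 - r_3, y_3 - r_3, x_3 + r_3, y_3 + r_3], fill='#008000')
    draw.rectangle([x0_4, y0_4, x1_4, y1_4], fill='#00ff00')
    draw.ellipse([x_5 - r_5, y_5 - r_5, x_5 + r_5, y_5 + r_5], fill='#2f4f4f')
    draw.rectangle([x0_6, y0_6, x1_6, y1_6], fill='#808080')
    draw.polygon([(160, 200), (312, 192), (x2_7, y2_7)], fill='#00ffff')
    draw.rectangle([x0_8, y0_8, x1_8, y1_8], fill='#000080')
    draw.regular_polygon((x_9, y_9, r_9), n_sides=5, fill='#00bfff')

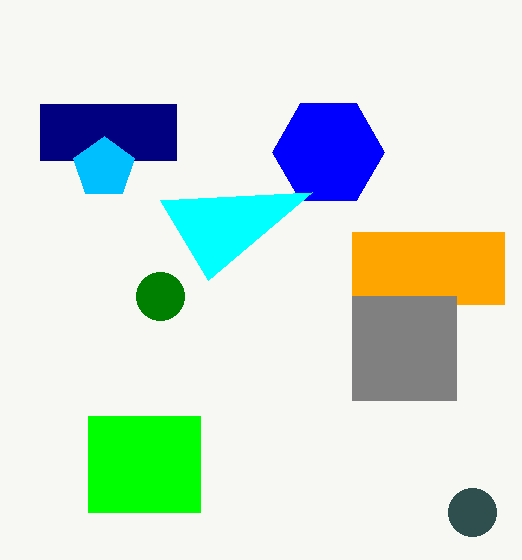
x_1 = 328; y_1 = 152; r_1 = 56; x0_2 = 352; y0_2 = 232; x1_2 = 504; y1_2 = 304; x_3 = 160; y_3 = 296; r_3 = 24; x0_4 = 88; y0_4 = 416; x1_4 = 200; y1_4 = 512; x_5 = 472; y_5 = 512; r_5 = 24; x0_6 = 352; y0_6 = 296; x1_6 = 456; y1_6 = 400; x2_7 = 208; y2_7 = 280; x0_8 = 40; y0_8 = 104; x1_8 = 176; y1_8 = 160; x_9 = 104; y_9 = 168; r_9 = 32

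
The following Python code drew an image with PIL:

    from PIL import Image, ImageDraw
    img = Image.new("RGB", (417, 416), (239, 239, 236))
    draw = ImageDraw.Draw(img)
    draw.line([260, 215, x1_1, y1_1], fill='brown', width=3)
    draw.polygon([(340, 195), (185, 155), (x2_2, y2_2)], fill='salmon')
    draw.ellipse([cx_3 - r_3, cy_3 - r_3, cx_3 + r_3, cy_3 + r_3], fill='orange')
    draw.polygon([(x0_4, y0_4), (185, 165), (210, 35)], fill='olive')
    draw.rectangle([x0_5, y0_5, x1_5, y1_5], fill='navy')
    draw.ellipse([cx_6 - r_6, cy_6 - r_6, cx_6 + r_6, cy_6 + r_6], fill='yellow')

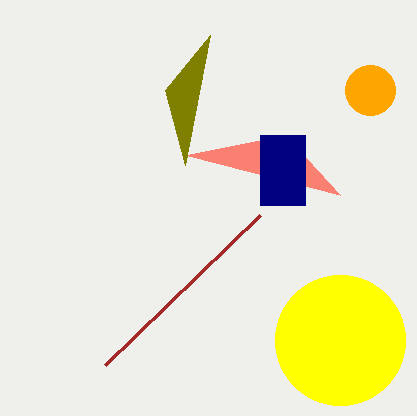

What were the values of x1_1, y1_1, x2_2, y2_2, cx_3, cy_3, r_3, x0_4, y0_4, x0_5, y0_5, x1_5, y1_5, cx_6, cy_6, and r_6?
x1_1 = 105, y1_1 = 365, x2_2 = 285, y2_2 = 135, cx_3 = 370, cy_3 = 90, r_3 = 25, x0_4 = 165, y0_4 = 90, x0_5 = 260, y0_5 = 135, x1_5 = 305, y1_5 = 205, cx_6 = 340, cy_6 = 340, r_6 = 65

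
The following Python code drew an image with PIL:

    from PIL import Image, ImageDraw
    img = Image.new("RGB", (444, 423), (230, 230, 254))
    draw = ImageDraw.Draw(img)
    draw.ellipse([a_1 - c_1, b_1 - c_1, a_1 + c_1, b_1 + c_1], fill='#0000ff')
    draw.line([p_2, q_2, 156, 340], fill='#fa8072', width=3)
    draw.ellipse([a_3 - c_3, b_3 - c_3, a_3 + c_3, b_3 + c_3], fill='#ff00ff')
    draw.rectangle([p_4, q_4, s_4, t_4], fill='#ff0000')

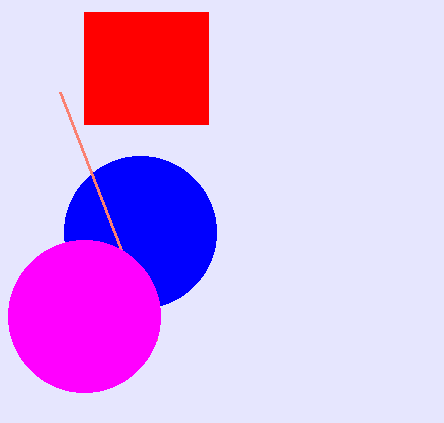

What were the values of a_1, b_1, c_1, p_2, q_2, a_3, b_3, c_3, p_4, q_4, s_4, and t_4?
a_1 = 140; b_1 = 232; c_1 = 76; p_2 = 60; q_2 = 92; a_3 = 84; b_3 = 316; c_3 = 76; p_4 = 84; q_4 = 12; s_4 = 208; t_4 = 124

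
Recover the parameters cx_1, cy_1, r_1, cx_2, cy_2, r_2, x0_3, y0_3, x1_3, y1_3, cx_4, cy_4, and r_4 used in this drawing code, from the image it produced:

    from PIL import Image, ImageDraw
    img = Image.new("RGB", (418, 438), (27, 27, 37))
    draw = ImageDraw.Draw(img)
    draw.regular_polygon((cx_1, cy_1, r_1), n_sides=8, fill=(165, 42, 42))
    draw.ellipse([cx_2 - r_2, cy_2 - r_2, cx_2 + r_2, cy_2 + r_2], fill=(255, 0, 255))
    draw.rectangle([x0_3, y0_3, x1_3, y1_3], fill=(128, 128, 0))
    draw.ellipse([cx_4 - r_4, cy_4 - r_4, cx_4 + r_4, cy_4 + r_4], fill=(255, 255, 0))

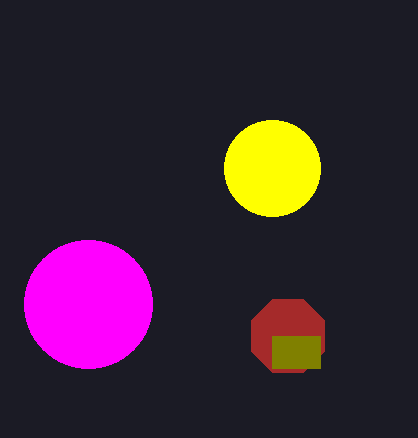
cx_1 = 288
cy_1 = 336
r_1 = 40
cx_2 = 88
cy_2 = 304
r_2 = 64
x0_3 = 272
y0_3 = 336
x1_3 = 320
y1_3 = 368
cx_4 = 272
cy_4 = 168
r_4 = 48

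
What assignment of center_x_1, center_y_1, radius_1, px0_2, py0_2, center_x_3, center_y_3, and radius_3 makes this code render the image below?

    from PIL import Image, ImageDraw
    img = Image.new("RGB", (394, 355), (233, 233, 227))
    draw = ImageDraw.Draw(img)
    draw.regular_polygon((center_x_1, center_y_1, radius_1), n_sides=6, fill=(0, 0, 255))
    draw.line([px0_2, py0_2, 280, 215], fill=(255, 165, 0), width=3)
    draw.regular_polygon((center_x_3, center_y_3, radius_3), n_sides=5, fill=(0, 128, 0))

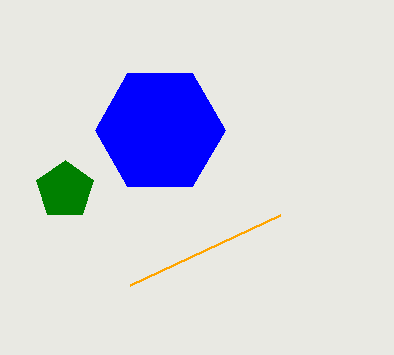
center_x_1 = 160
center_y_1 = 130
radius_1 = 65
px0_2 = 130
py0_2 = 285
center_x_3 = 65
center_y_3 = 190
radius_3 = 30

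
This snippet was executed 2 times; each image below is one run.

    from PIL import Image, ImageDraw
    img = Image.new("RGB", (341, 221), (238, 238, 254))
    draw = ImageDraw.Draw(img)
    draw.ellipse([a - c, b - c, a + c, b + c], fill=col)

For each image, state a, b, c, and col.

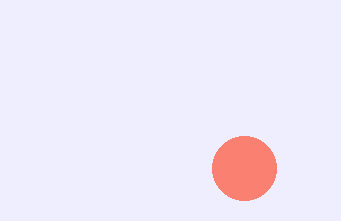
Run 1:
a = 244; b = 168; c = 32; col = 'salmon'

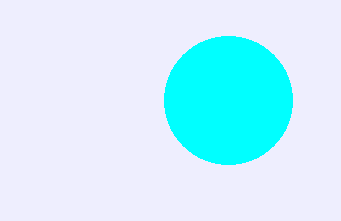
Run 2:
a = 228; b = 100; c = 64; col = 'cyan'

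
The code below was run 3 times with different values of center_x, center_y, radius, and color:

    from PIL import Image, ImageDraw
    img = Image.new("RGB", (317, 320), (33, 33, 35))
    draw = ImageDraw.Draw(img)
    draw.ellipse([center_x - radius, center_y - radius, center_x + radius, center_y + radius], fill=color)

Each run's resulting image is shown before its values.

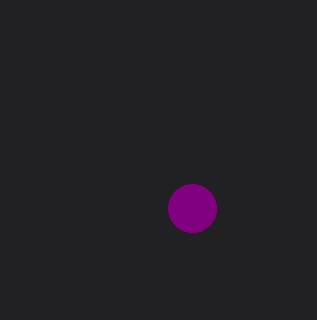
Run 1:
center_x = 192
center_y = 208
radius = 24
color = 'purple'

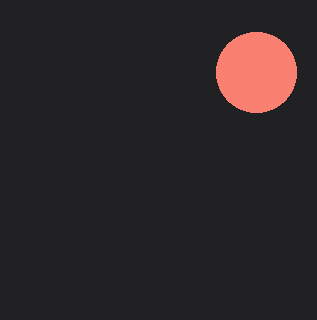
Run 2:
center_x = 256, center_y = 72, radius = 40, color = 'salmon'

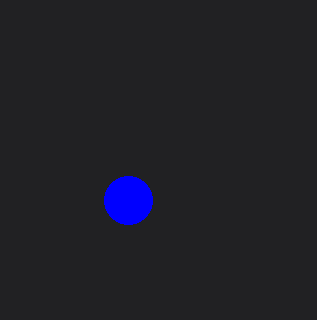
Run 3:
center_x = 128, center_y = 200, radius = 24, color = 'blue'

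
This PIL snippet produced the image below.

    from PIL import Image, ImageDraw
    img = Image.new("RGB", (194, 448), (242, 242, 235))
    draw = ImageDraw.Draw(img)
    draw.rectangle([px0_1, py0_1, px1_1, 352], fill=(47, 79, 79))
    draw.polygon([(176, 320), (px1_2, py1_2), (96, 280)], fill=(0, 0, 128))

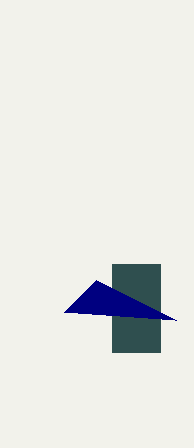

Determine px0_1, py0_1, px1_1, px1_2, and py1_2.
px0_1 = 112; py0_1 = 264; px1_1 = 160; px1_2 = 64; py1_2 = 312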